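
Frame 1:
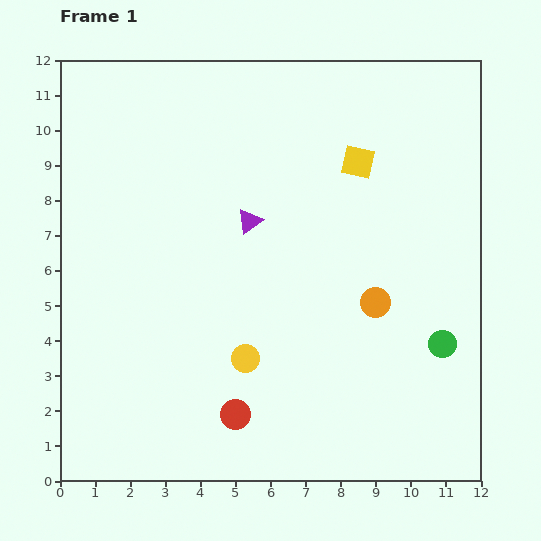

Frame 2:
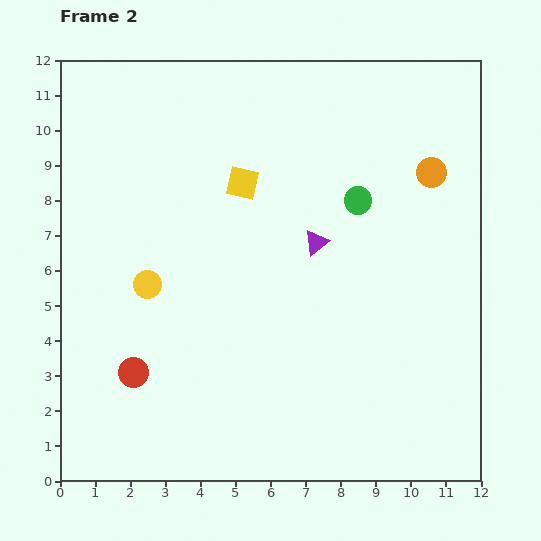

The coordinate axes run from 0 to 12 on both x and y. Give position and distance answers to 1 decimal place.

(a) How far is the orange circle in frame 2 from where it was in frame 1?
4.0

The orange circle moved from (9.0, 5.1) to (10.6, 8.8), a distance of √(1.6² + 3.7²) ≈ 4.0.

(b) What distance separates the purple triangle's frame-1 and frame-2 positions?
2.0

The purple triangle moved from (5.4, 7.4) to (7.3, 6.8), a distance of √(1.9² + 0.6²) ≈ 2.0.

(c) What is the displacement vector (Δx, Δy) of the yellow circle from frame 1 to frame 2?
(-2.8, 2.1)

The yellow circle was at (5.3, 3.5) in frame 1 and (2.5, 5.6) in frame 2.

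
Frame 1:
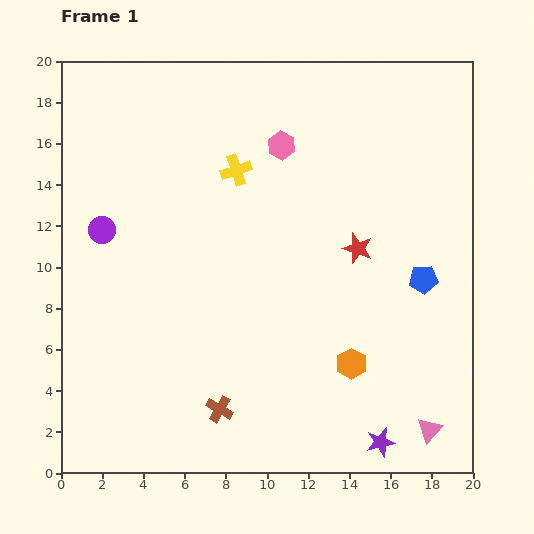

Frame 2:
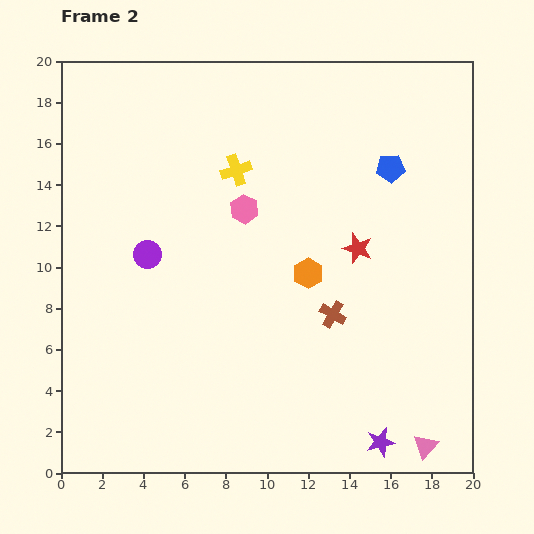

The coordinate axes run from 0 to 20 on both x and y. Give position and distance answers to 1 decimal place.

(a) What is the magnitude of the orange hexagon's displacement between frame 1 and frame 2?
4.9

The orange hexagon moved from (14.1, 5.3) to (12.0, 9.7), a distance of √(2.1² + 4.4²) ≈ 4.9.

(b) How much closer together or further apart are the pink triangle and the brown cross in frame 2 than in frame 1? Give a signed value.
-2.4

Distance in frame 1: 10.2. Distance in frame 2: 7.8.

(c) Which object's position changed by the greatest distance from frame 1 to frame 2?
the brown cross

(moved 7.2; next 5.6)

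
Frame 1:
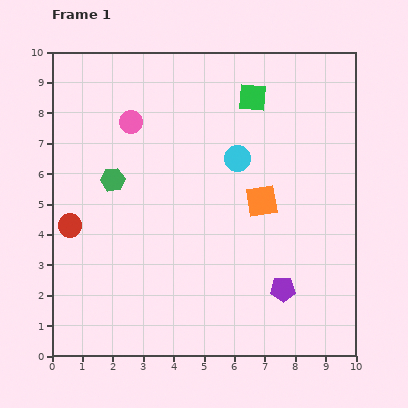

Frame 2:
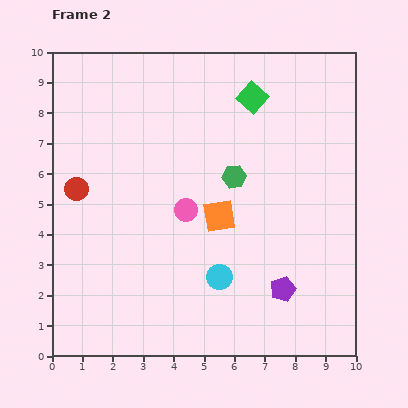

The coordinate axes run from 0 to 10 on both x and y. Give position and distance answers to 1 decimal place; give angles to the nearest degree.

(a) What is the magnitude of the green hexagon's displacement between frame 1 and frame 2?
4.0

The green hexagon moved from (2.0, 5.8) to (6.0, 5.9), a distance of √(4.0² + 0.1²) ≈ 4.0.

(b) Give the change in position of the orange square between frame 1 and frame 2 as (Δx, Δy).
(-1.4, -0.5)

The orange square was at (6.9, 5.1) in frame 1 and (5.5, 4.6) in frame 2.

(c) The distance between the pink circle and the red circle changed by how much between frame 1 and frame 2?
-0.2

Distance in frame 1: 3.9. Distance in frame 2: 3.7.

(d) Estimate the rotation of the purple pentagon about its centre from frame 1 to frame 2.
19° counter-clockwise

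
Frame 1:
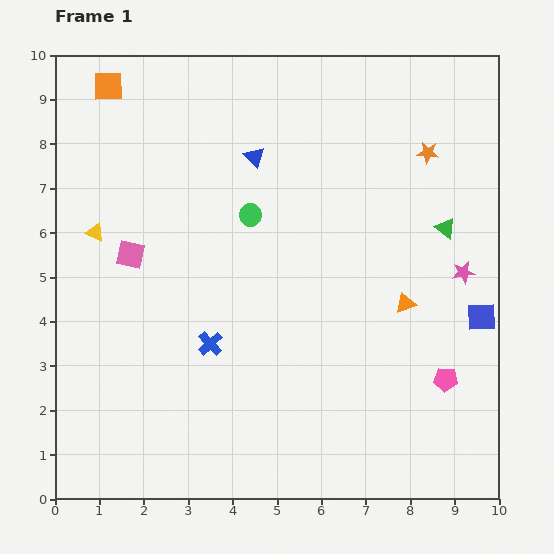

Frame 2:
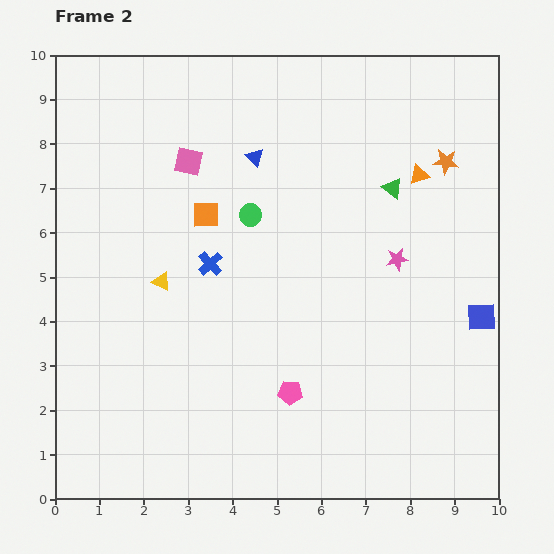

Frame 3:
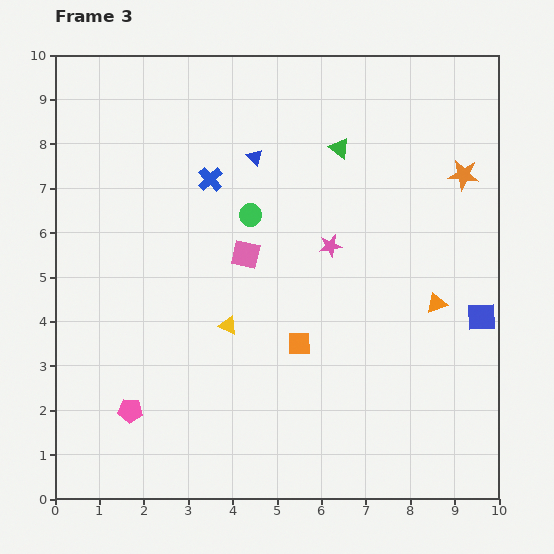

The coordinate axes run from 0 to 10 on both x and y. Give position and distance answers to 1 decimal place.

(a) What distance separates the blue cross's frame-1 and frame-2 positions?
1.8

The blue cross moved from (3.5, 3.5) to (3.5, 5.3), a distance of √(0.0² + 1.8²) ≈ 1.8.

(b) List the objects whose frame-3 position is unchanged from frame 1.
the blue triangle, the blue square, the green circle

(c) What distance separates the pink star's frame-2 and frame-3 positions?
1.5

The pink star moved from (7.7, 5.4) to (6.2, 5.7), a distance of √(1.5² + 0.3²) ≈ 1.5.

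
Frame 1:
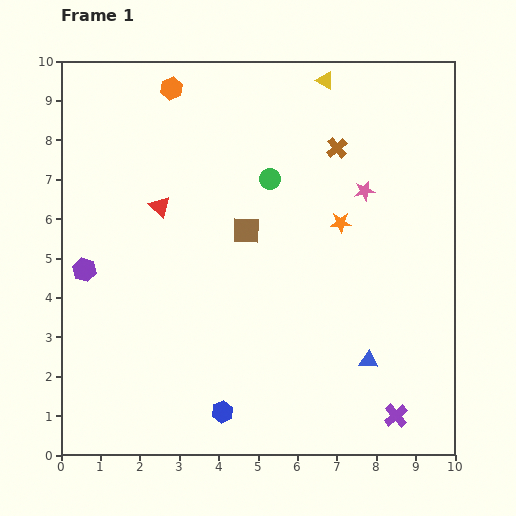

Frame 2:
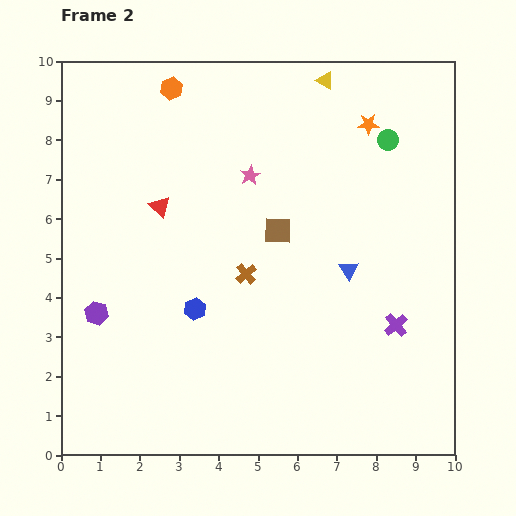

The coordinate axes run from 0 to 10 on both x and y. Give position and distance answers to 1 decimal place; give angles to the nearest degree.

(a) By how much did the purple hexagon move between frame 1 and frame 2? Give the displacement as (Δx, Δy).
(0.3, -1.1)

The purple hexagon was at (0.6, 4.7) in frame 1 and (0.9, 3.6) in frame 2.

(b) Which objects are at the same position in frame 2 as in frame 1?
the orange hexagon, the red triangle, the yellow triangle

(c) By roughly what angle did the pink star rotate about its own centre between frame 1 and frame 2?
17° counter-clockwise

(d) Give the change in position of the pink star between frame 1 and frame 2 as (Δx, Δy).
(-2.9, 0.4)

The pink star was at (7.7, 6.7) in frame 1 and (4.8, 7.1) in frame 2.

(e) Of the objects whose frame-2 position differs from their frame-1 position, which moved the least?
the brown square

(moved 0.8)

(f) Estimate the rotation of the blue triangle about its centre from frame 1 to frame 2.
53° clockwise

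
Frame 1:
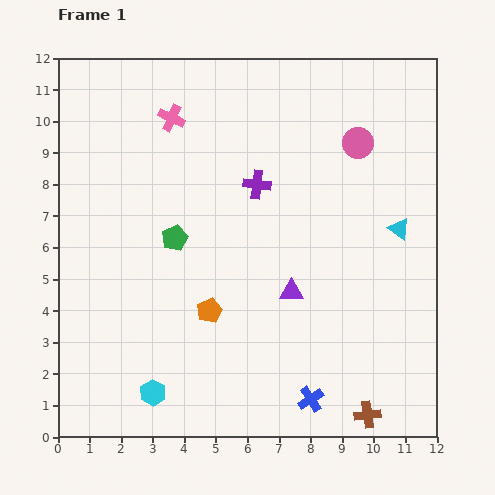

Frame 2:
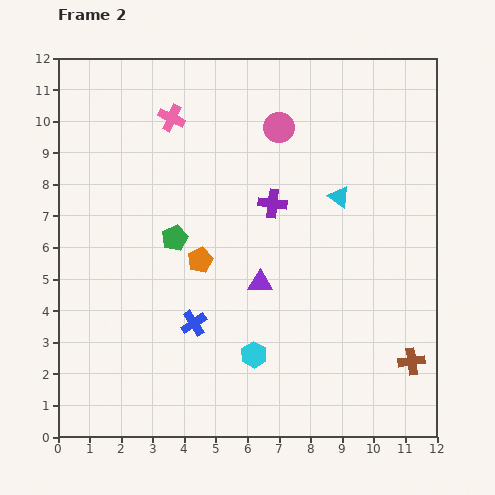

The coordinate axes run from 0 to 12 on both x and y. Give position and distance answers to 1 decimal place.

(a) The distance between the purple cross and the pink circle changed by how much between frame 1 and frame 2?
-1.1

Distance in frame 1: 3.5. Distance in frame 2: 2.4.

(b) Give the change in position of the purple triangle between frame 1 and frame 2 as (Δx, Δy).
(-1.0, 0.3)

The purple triangle was at (7.4, 4.6) in frame 1 and (6.4, 4.9) in frame 2.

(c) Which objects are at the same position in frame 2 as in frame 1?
the pink cross, the green pentagon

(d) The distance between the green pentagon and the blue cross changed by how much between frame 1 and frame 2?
-3.9

Distance in frame 1: 6.7. Distance in frame 2: 2.8.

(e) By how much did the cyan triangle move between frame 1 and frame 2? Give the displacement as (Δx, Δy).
(-1.9, 1.0)

The cyan triangle was at (10.8, 6.6) in frame 1 and (8.9, 7.6) in frame 2.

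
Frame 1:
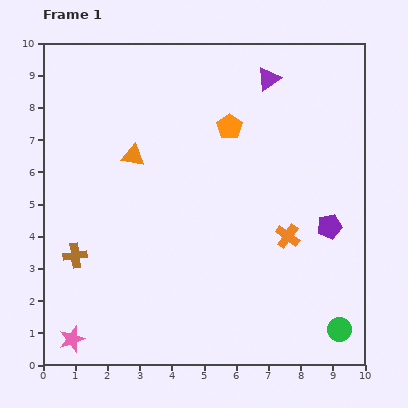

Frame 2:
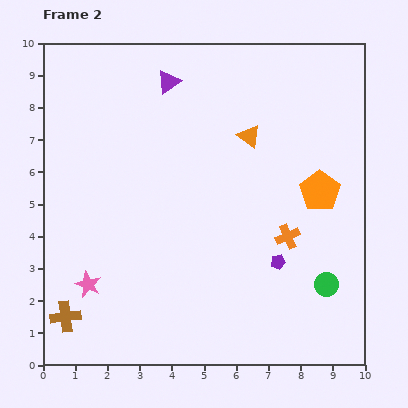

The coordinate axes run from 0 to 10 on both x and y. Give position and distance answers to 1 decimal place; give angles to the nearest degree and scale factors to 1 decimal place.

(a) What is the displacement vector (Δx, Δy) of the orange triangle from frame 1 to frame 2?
(3.6, 0.6)

The orange triangle was at (2.8, 6.5) in frame 1 and (6.4, 7.1) in frame 2.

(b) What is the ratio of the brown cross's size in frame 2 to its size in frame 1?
1.3×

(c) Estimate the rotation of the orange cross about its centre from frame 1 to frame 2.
32° clockwise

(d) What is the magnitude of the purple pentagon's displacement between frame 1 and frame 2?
1.9

The purple pentagon moved from (8.9, 4.3) to (7.3, 3.2), a distance of √(1.6² + 1.1²) ≈ 1.9.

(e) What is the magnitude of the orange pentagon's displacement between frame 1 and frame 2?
3.4

The orange pentagon moved from (5.8, 7.4) to (8.6, 5.4), a distance of √(2.8² + 2.0²) ≈ 3.4.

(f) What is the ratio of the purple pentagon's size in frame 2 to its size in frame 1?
0.6×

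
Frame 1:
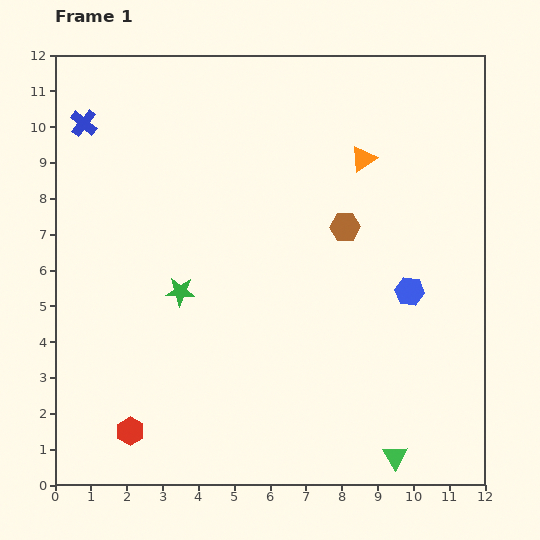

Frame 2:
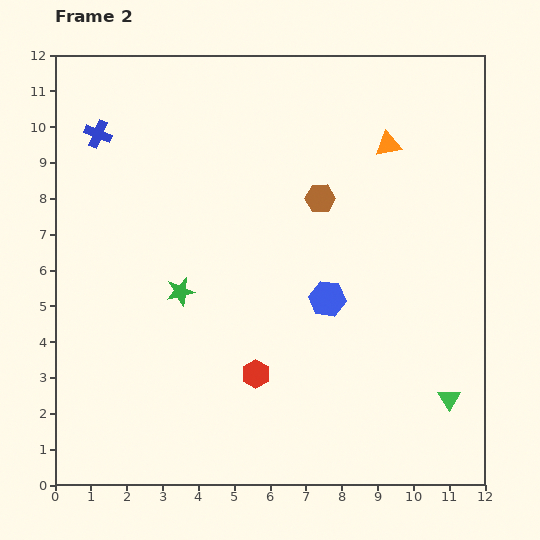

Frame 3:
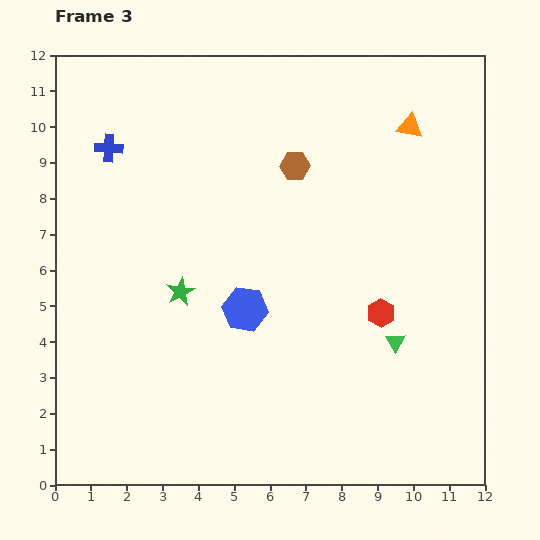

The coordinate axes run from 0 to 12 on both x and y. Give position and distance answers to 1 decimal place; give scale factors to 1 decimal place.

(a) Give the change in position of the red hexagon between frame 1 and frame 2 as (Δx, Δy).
(3.5, 1.6)

The red hexagon was at (2.1, 1.5) in frame 1 and (5.6, 3.1) in frame 2.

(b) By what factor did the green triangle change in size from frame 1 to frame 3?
0.8×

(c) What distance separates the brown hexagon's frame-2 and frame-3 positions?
1.1

The brown hexagon moved from (7.4, 8.0) to (6.7, 8.9), a distance of √(0.7² + 0.9²) ≈ 1.1.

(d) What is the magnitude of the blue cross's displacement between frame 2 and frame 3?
0.5

The blue cross moved from (1.2, 9.8) to (1.5, 9.4), a distance of √(0.3² + 0.4²) ≈ 0.5.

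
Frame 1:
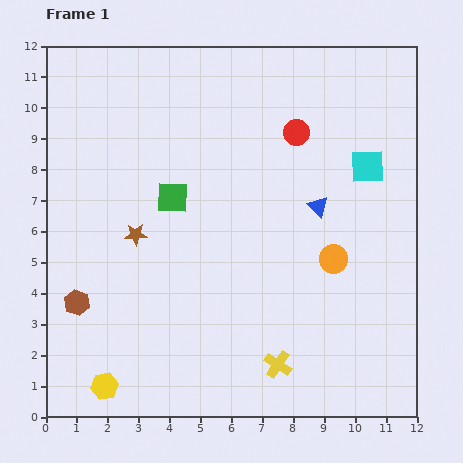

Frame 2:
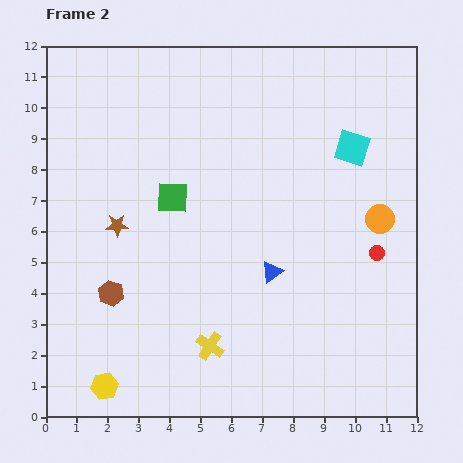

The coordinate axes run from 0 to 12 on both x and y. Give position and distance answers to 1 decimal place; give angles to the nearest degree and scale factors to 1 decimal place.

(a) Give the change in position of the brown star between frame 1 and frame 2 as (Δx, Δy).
(-0.6, 0.3)

The brown star was at (2.9, 5.9) in frame 1 and (2.3, 6.2) in frame 2.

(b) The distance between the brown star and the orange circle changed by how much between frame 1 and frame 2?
+2.1

Distance in frame 1: 6.4. Distance in frame 2: 8.5.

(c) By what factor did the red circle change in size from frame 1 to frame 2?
0.6×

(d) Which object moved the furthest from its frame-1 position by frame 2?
the red circle

(moved 4.7; next 2.6)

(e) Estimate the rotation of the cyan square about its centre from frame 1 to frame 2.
20° clockwise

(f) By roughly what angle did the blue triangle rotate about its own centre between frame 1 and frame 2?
39° clockwise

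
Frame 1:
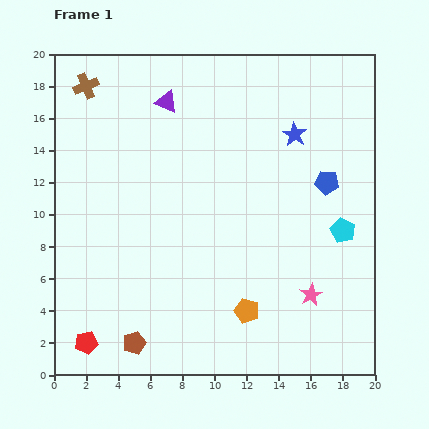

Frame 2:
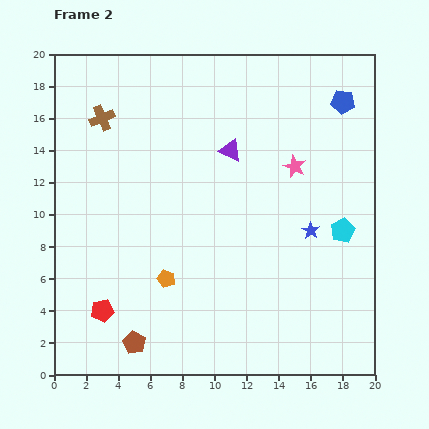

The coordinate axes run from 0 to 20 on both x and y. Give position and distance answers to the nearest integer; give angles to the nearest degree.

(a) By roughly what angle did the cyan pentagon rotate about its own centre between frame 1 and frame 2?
18° clockwise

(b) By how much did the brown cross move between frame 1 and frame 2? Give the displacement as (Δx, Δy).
(1, -2)

The brown cross was at (2, 18) in frame 1 and (3, 16) in frame 2.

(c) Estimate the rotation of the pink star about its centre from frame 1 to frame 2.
19° counter-clockwise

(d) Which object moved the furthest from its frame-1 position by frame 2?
the pink star

(moved 8; next 6)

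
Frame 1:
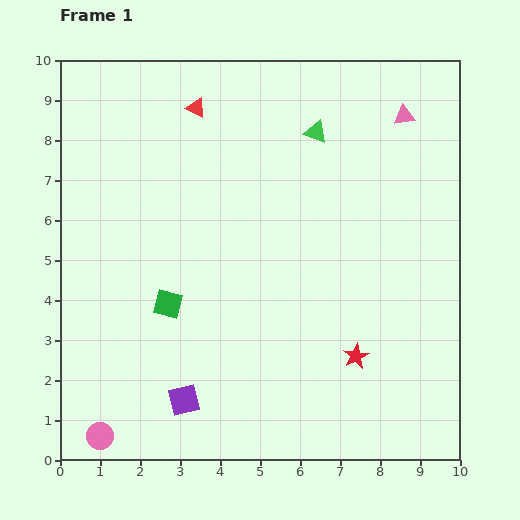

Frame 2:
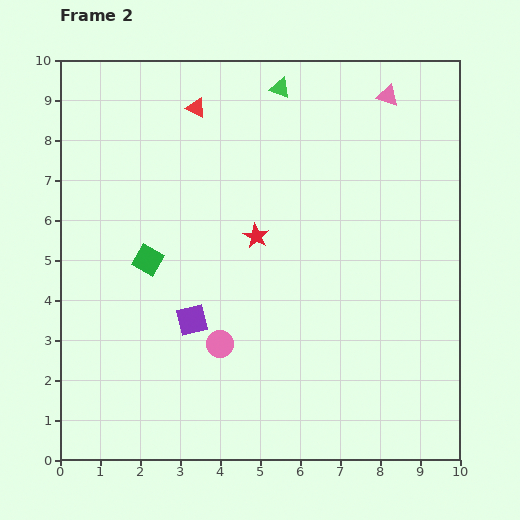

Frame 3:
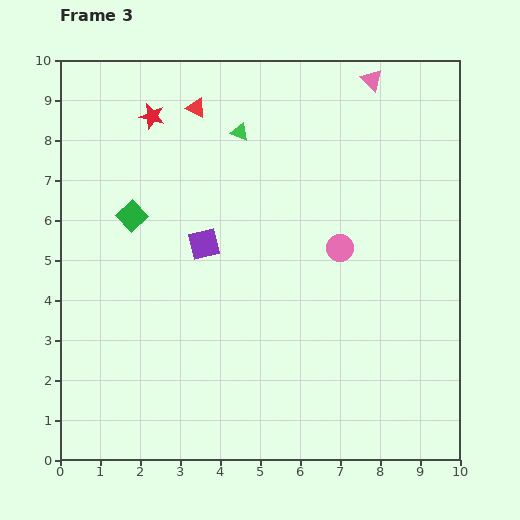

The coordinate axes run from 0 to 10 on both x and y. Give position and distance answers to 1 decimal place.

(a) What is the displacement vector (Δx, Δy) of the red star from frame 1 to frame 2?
(-2.5, 3.0)

The red star was at (7.4, 2.6) in frame 1 and (4.9, 5.6) in frame 2.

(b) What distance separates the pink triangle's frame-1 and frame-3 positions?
1.2

The pink triangle moved from (8.6, 8.6) to (7.8, 9.5), a distance of √(0.8² + 0.9²) ≈ 1.2.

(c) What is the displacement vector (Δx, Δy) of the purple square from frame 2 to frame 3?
(0.3, 1.9)

The purple square was at (3.3, 3.5) in frame 2 and (3.6, 5.4) in frame 3.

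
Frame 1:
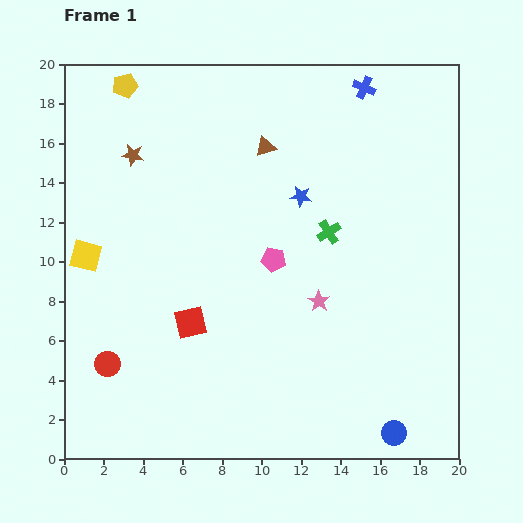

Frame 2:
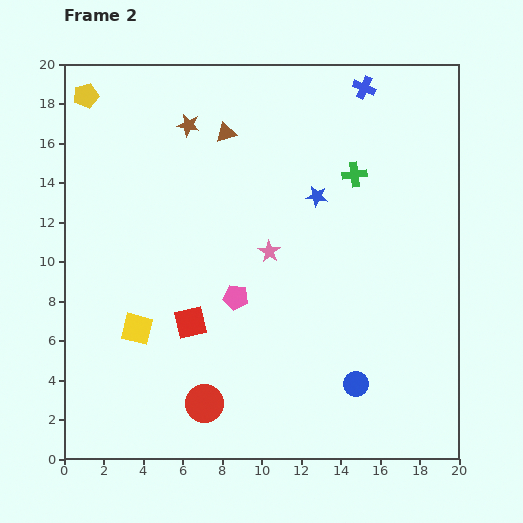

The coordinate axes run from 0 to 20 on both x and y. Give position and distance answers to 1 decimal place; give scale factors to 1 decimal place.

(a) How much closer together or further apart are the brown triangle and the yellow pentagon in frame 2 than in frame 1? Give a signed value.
-0.4

Distance in frame 1: 7.7. Distance in frame 2: 7.3.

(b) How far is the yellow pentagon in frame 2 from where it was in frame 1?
2.1

The yellow pentagon moved from (3.1, 18.9) to (1.1, 18.4), a distance of √(2.0² + 0.5²) ≈ 2.1.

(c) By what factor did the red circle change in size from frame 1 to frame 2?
1.5×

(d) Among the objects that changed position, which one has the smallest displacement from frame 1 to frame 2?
the blue star

(moved 0.8)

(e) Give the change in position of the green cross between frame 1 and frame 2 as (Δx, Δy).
(1.3, 2.9)

The green cross was at (13.4, 11.5) in frame 1 and (14.7, 14.4) in frame 2.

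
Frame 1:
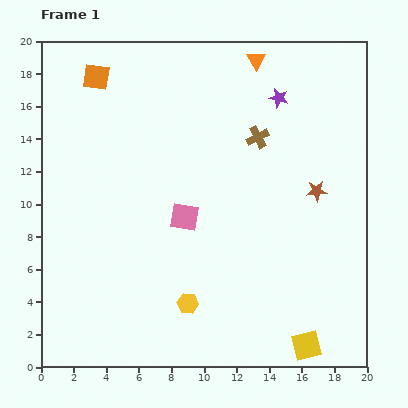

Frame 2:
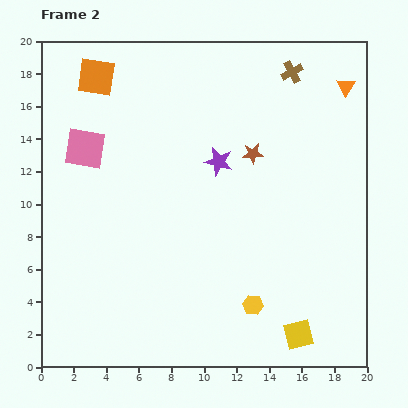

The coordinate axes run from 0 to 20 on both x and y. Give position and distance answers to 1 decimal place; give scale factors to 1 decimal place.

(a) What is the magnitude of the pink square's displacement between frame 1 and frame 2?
7.4

The pink square moved from (8.8, 9.2) to (2.7, 13.4), a distance of √(6.1² + 4.2²) ≈ 7.4.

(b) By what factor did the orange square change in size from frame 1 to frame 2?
1.4×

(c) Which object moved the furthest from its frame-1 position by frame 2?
the pink square

(moved 7.4; next 5.7)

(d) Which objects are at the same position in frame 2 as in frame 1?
the orange square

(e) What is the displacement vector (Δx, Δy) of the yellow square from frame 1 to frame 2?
(-0.5, 0.7)

The yellow square was at (16.3, 1.3) in frame 1 and (15.8, 2.0) in frame 2.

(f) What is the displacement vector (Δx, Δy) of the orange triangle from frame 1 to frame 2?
(5.5, -1.6)

The orange triangle was at (13.2, 18.8) in frame 1 and (18.7, 17.2) in frame 2.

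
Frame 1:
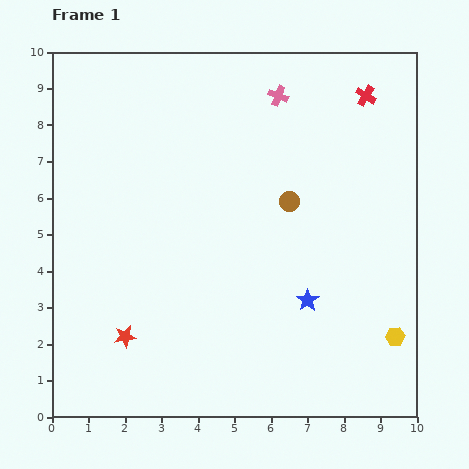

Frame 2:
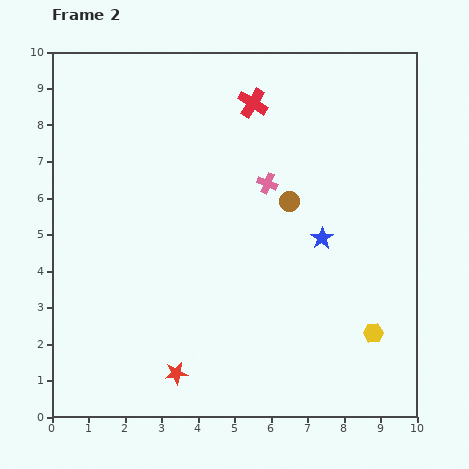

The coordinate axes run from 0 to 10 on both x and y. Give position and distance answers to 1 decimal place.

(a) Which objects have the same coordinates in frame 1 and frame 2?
the brown circle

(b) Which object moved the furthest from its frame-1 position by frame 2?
the red cross

(moved 3.1; next 2.4)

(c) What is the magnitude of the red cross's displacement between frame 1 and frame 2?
3.1

The red cross moved from (8.6, 8.8) to (5.5, 8.6), a distance of √(3.1² + 0.2²) ≈ 3.1.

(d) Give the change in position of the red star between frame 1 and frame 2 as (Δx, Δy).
(1.4, -1.0)

The red star was at (2.0, 2.2) in frame 1 and (3.4, 1.2) in frame 2.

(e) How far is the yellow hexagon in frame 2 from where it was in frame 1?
0.6

The yellow hexagon moved from (9.4, 2.2) to (8.8, 2.3), a distance of √(0.6² + 0.1²) ≈ 0.6.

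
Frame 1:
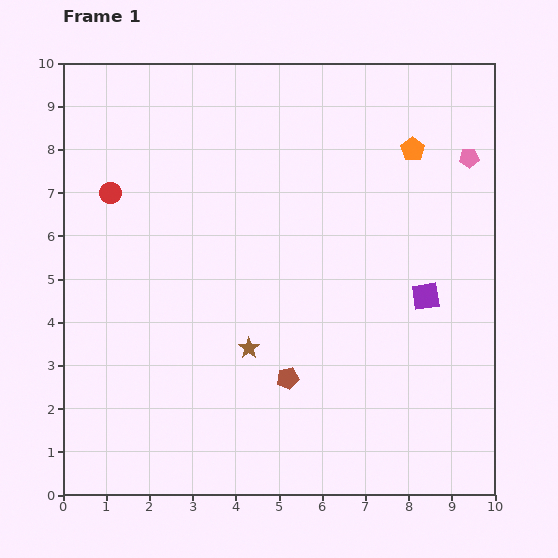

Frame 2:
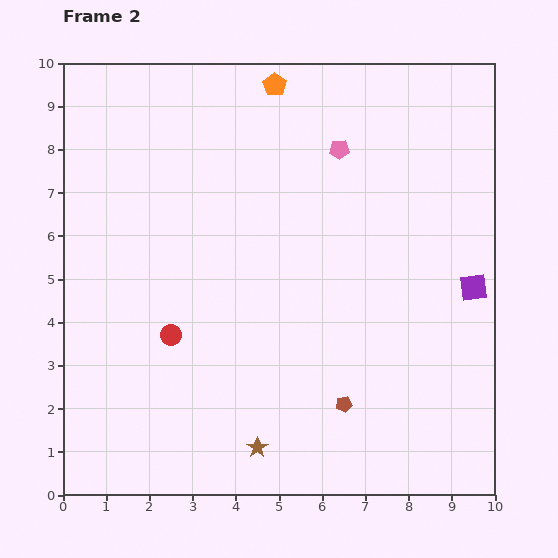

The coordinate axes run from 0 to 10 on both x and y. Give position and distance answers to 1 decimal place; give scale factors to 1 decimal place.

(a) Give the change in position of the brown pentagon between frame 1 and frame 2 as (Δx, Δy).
(1.3, -0.6)

The brown pentagon was at (5.2, 2.7) in frame 1 and (6.5, 2.1) in frame 2.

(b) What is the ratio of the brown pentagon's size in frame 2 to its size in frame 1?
0.8×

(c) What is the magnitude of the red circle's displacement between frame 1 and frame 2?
3.6

The red circle moved from (1.1, 7.0) to (2.5, 3.7), a distance of √(1.4² + 3.3²) ≈ 3.6.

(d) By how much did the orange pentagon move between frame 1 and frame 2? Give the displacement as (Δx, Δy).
(-3.2, 1.5)

The orange pentagon was at (8.1, 8.0) in frame 1 and (4.9, 9.5) in frame 2.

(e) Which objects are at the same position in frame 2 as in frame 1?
none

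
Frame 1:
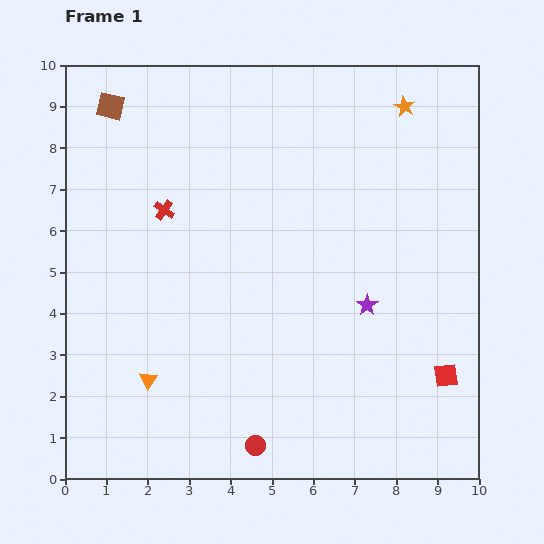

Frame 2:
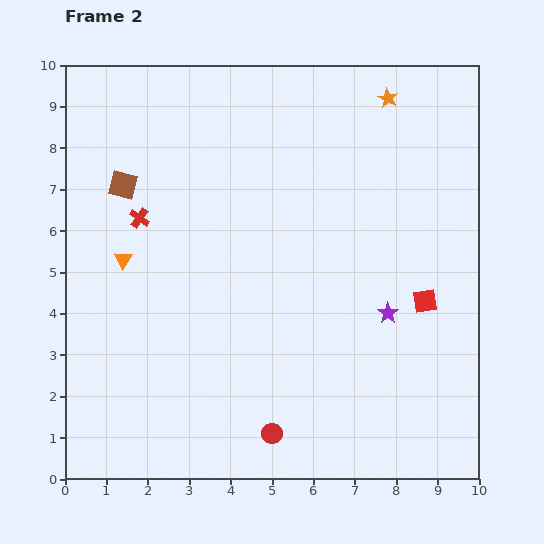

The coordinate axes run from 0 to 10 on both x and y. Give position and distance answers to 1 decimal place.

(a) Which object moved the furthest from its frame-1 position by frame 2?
the orange triangle

(moved 3.0; next 1.9)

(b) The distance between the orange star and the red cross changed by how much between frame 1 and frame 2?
+0.4

Distance in frame 1: 6.3. Distance in frame 2: 6.7.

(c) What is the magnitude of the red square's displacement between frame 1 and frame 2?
1.9

The red square moved from (9.2, 2.5) to (8.7, 4.3), a distance of √(0.5² + 1.8²) ≈ 1.9.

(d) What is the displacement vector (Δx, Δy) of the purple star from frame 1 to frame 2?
(0.5, -0.2)

The purple star was at (7.3, 4.2) in frame 1 and (7.8, 4.0) in frame 2.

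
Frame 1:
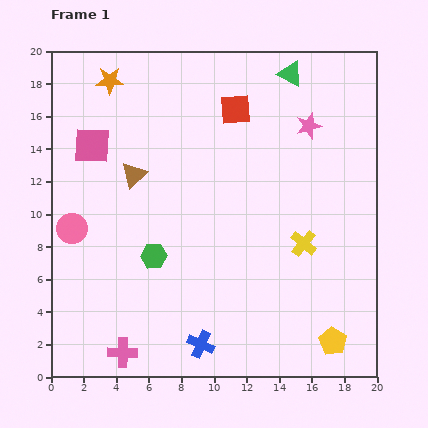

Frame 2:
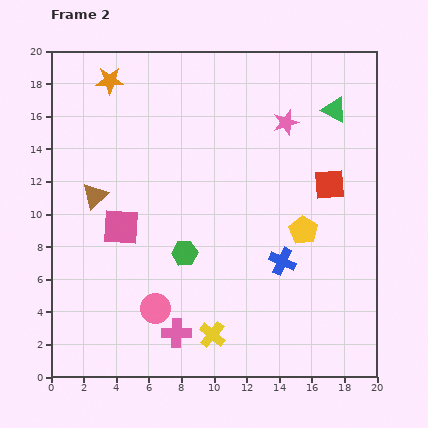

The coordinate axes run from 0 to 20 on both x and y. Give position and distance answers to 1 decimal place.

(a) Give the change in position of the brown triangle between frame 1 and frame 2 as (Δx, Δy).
(-2.4, -1.3)

The brown triangle was at (5.1, 12.4) in frame 1 and (2.7, 11.1) in frame 2.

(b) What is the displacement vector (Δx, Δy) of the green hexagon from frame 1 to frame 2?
(1.9, 0.2)

The green hexagon was at (6.3, 7.4) in frame 1 and (8.2, 7.6) in frame 2.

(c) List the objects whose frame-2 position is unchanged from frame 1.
the orange star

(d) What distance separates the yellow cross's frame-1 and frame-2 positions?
7.9

The yellow cross moved from (15.5, 8.2) to (9.9, 2.6), a distance of √(5.6² + 5.6²) ≈ 7.9.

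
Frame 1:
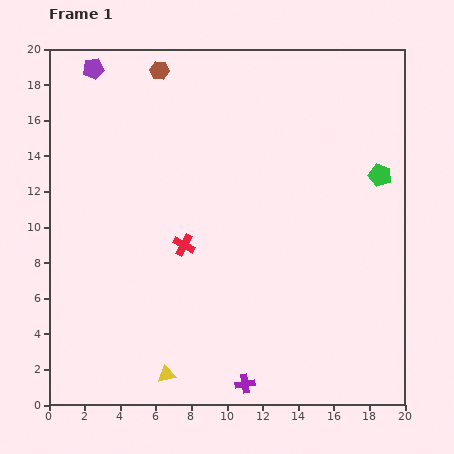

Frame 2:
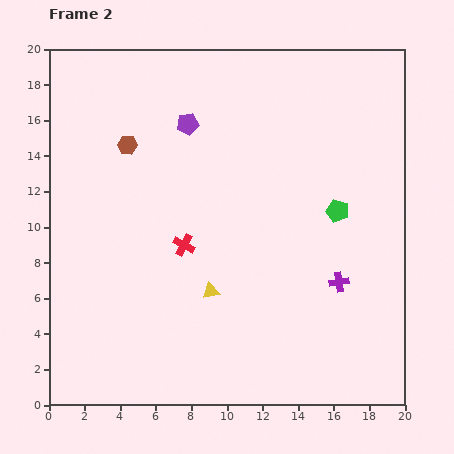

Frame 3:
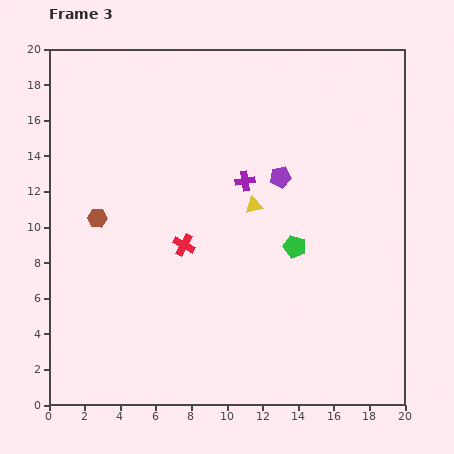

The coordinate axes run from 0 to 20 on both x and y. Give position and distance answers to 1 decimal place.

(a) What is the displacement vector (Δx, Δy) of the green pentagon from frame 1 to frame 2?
(-2.4, -2.0)

The green pentagon was at (18.6, 12.9) in frame 1 and (16.2, 10.9) in frame 2.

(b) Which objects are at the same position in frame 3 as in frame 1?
the red cross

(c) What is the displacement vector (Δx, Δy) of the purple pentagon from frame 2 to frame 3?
(5.2, -3.0)

The purple pentagon was at (7.8, 15.8) in frame 2 and (13.0, 12.8) in frame 3.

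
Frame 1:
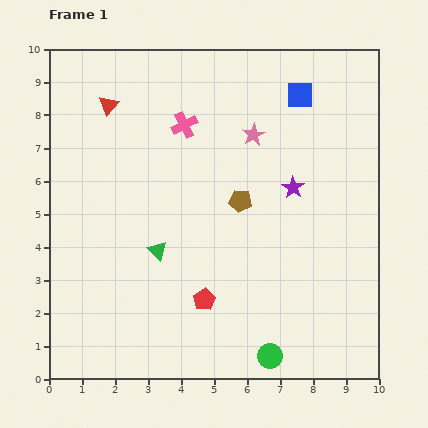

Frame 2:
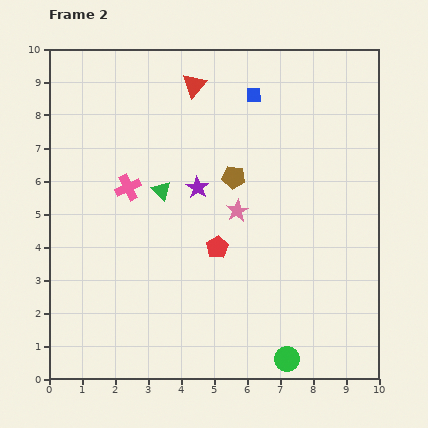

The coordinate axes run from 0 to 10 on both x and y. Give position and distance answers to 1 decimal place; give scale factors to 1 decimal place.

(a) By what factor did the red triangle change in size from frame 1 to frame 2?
1.3×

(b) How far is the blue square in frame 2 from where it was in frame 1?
1.4

The blue square moved from (7.6, 8.6) to (6.2, 8.6), a distance of √(1.4² + 0.0²) ≈ 1.4.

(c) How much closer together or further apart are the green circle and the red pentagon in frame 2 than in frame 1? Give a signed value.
+1.4

Distance in frame 1: 2.6. Distance in frame 2: 4.0.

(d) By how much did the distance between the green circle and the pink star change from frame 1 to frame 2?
-2.0

Distance in frame 1: 6.7. Distance in frame 2: 4.7.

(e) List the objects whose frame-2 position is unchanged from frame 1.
none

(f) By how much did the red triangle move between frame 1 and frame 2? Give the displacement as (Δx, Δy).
(2.6, 0.6)

The red triangle was at (1.8, 8.3) in frame 1 and (4.4, 8.9) in frame 2.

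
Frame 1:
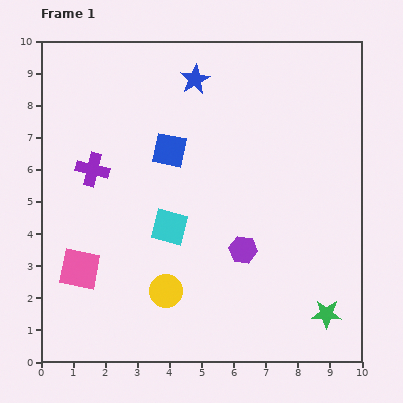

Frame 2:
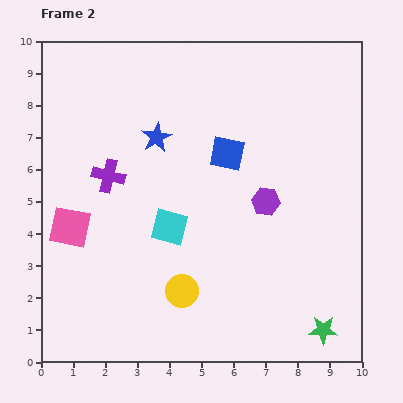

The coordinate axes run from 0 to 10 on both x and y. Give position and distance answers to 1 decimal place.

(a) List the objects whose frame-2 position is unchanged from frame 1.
the cyan square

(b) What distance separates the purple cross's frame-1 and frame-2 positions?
0.5

The purple cross moved from (1.6, 6.0) to (2.1, 5.8), a distance of √(0.5² + 0.2²) ≈ 0.5.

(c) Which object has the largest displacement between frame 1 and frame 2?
the blue star

(moved 2.2; next 1.8)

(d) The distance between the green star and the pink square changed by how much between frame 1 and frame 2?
+0.7

Distance in frame 1: 7.8. Distance in frame 2: 8.5.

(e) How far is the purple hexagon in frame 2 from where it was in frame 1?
1.7

The purple hexagon moved from (6.3, 3.5) to (7.0, 5.0), a distance of √(0.7² + 1.5²) ≈ 1.7.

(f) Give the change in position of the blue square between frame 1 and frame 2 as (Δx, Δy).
(1.8, -0.1)

The blue square was at (4.0, 6.6) in frame 1 and (5.8, 6.5) in frame 2.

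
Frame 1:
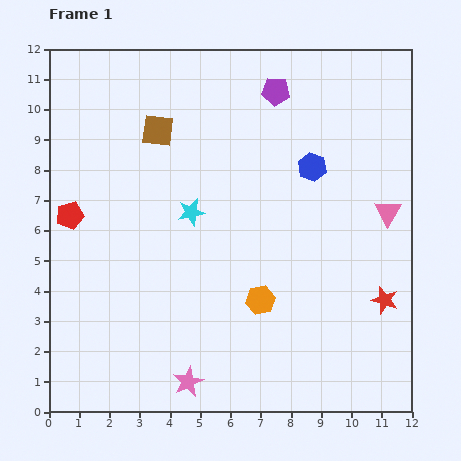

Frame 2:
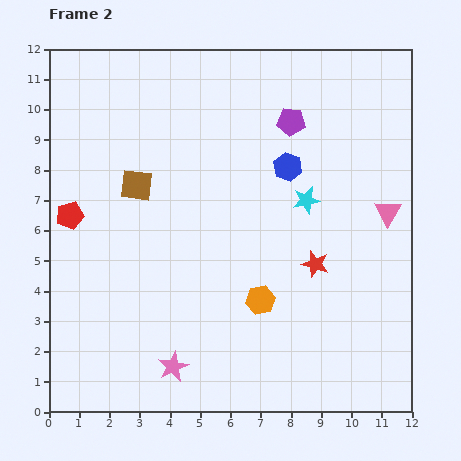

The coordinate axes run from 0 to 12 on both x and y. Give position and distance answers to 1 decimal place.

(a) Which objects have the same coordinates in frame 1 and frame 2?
the orange hexagon, the red pentagon, the pink triangle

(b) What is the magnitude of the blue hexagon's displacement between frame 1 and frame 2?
0.8

The blue hexagon moved from (8.7, 8.1) to (7.9, 8.1), a distance of √(0.8² + 0.0²) ≈ 0.8.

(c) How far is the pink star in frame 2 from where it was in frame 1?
0.7

The pink star moved from (4.6, 1.0) to (4.1, 1.5), a distance of √(0.5² + 0.5²) ≈ 0.7.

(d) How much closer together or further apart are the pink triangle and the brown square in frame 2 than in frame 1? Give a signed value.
+0.2

Distance in frame 1: 8.1. Distance in frame 2: 8.3.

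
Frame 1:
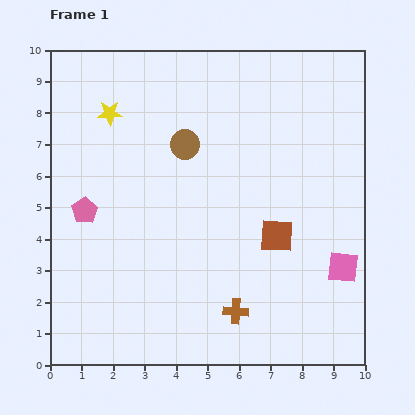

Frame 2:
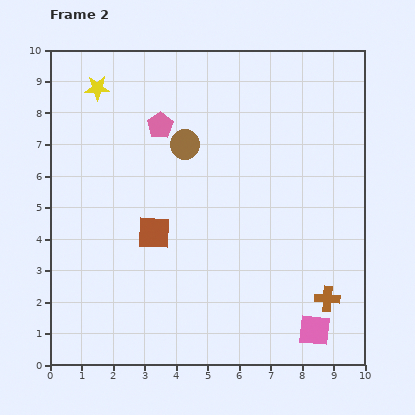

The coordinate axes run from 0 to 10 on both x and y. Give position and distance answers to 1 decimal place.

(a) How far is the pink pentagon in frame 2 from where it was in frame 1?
3.6

The pink pentagon moved from (1.1, 4.9) to (3.5, 7.6), a distance of √(2.4² + 2.7²) ≈ 3.6.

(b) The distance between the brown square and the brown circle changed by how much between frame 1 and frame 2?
-1.1

Distance in frame 1: 4.1. Distance in frame 2: 3.0.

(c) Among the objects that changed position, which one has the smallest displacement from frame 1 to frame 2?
the yellow star

(moved 0.9)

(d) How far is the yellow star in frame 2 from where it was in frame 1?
0.9

The yellow star moved from (1.9, 8.0) to (1.5, 8.8), a distance of √(0.4² + 0.8²) ≈ 0.9.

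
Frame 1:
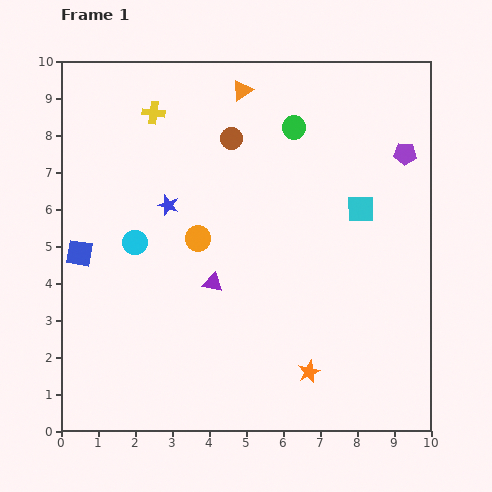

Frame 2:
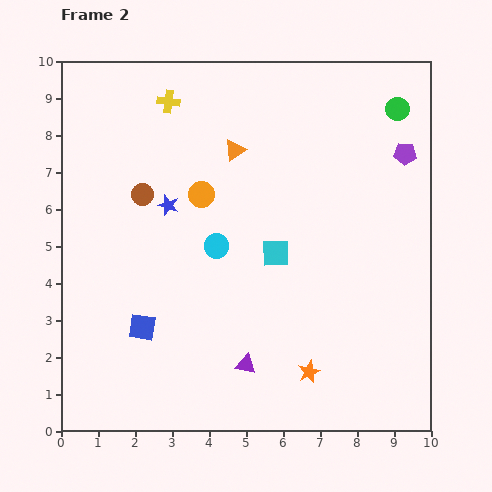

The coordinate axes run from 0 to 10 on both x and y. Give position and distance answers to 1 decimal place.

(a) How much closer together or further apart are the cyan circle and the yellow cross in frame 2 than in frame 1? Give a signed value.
+0.6

Distance in frame 1: 3.5. Distance in frame 2: 4.1.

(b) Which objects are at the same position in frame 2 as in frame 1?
the orange star, the blue star, the purple pentagon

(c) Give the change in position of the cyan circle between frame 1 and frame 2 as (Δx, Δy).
(2.2, -0.1)

The cyan circle was at (2.0, 5.1) in frame 1 and (4.2, 5.0) in frame 2.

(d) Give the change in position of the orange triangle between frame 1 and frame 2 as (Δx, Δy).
(-0.2, -1.6)

The orange triangle was at (4.9, 9.2) in frame 1 and (4.7, 7.6) in frame 2.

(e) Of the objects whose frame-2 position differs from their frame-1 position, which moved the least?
the yellow cross

(moved 0.5)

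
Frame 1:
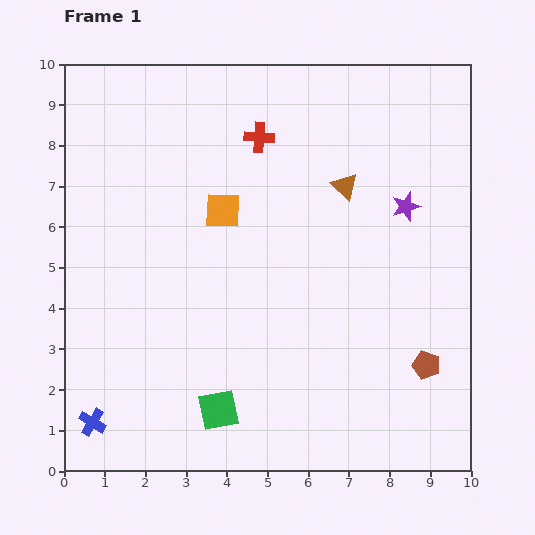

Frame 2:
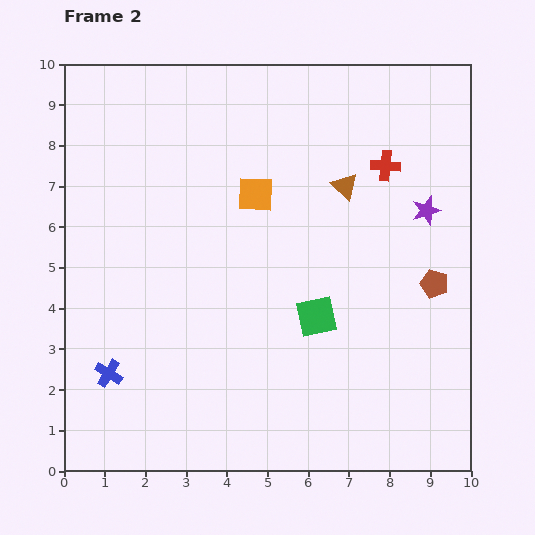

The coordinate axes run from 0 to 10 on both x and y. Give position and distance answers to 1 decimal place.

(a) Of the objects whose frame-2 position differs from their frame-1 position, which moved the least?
the purple star

(moved 0.5)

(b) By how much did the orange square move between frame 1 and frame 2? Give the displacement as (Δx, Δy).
(0.8, 0.4)

The orange square was at (3.9, 6.4) in frame 1 and (4.7, 6.8) in frame 2.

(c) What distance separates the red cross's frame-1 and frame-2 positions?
3.2

The red cross moved from (4.8, 8.2) to (7.9, 7.5), a distance of √(3.1² + 0.7²) ≈ 3.2.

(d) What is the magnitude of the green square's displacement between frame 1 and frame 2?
3.3

The green square moved from (3.8, 1.5) to (6.2, 3.8), a distance of √(2.4² + 2.3²) ≈ 3.3.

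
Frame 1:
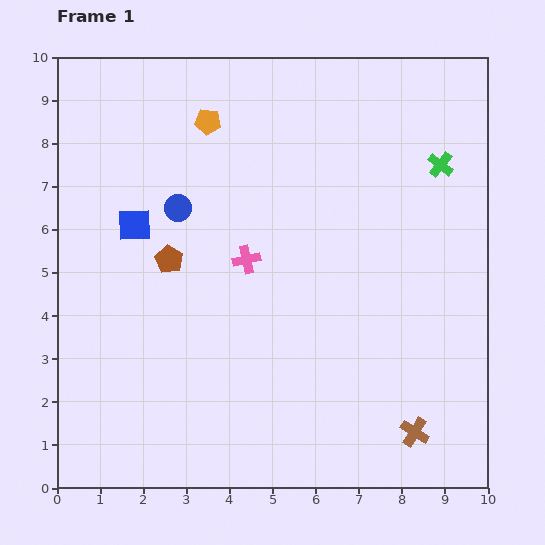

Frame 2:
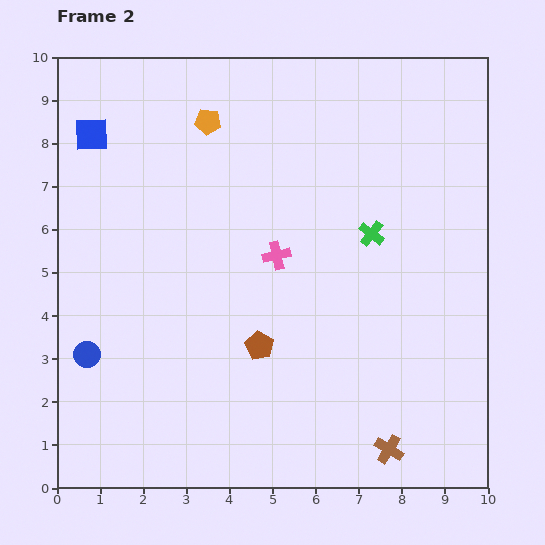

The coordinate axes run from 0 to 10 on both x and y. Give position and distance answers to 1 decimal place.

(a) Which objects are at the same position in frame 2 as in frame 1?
the orange pentagon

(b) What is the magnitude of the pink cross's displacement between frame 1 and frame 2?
0.7

The pink cross moved from (4.4, 5.3) to (5.1, 5.4), a distance of √(0.7² + 0.1²) ≈ 0.7.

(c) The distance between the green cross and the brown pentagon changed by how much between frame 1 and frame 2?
-3.0

Distance in frame 1: 6.7. Distance in frame 2: 3.7.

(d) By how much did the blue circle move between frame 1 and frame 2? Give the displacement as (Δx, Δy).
(-2.1, -3.4)

The blue circle was at (2.8, 6.5) in frame 1 and (0.7, 3.1) in frame 2.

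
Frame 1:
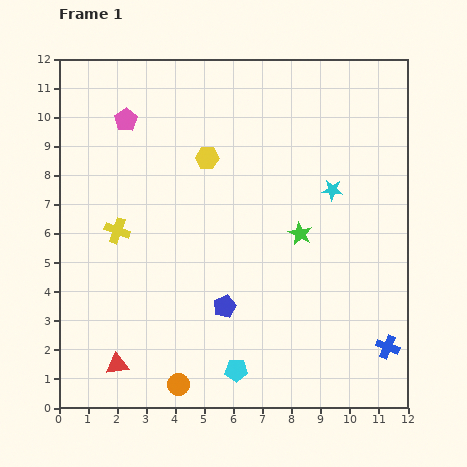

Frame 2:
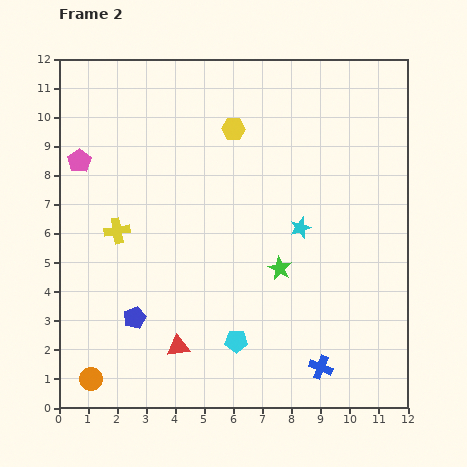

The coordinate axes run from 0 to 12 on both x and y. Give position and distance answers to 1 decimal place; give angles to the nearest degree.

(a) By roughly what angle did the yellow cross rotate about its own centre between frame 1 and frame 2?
29° counter-clockwise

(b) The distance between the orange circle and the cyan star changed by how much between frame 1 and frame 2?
+0.4

Distance in frame 1: 8.5. Distance in frame 2: 8.9.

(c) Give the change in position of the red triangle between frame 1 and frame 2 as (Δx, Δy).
(2.1, 0.6)

The red triangle was at (2.0, 1.5) in frame 1 and (4.1, 2.1) in frame 2.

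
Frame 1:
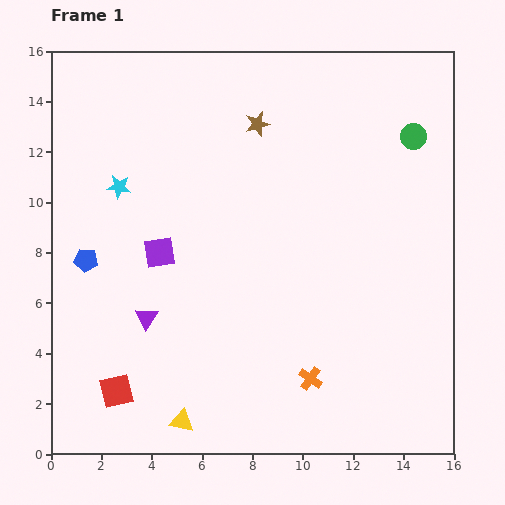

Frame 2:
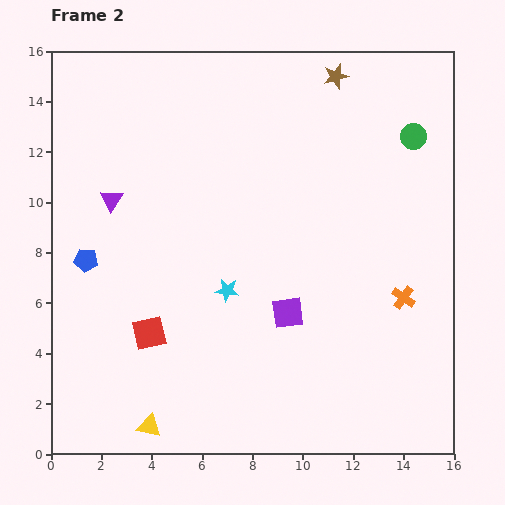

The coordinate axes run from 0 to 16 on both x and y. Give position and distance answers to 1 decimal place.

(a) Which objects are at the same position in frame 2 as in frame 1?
the green circle, the blue pentagon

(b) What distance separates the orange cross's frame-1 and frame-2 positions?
4.9

The orange cross moved from (10.3, 3.0) to (14.0, 6.2), a distance of √(3.7² + 3.2²) ≈ 4.9.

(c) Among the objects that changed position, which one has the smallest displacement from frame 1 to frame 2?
the yellow triangle

(moved 1.3)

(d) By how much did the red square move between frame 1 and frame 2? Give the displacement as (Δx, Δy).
(1.3, 2.3)

The red square was at (2.6, 2.5) in frame 1 and (3.9, 4.8) in frame 2.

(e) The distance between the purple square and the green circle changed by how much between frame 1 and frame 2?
-2.5

Distance in frame 1: 11.1. Distance in frame 2: 8.6.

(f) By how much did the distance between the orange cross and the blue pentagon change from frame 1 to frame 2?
+2.6

Distance in frame 1: 10.1. Distance in frame 2: 12.7.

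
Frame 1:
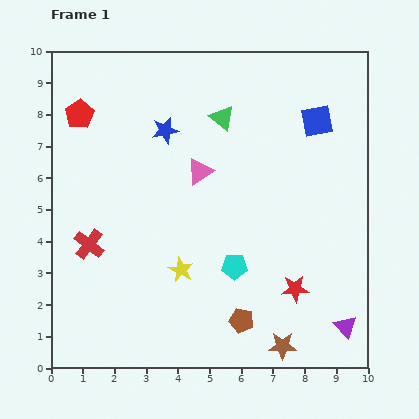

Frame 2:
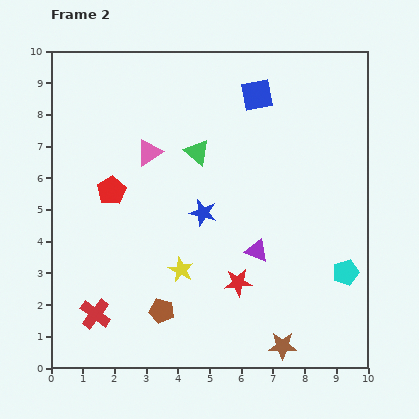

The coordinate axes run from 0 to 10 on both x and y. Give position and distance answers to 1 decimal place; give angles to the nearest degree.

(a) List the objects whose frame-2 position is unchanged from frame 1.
the brown star, the yellow star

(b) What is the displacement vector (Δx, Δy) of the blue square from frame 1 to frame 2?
(-1.9, 0.8)

The blue square was at (8.4, 7.8) in frame 1 and (6.5, 8.6) in frame 2.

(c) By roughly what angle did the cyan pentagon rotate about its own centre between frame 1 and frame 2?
17° counter-clockwise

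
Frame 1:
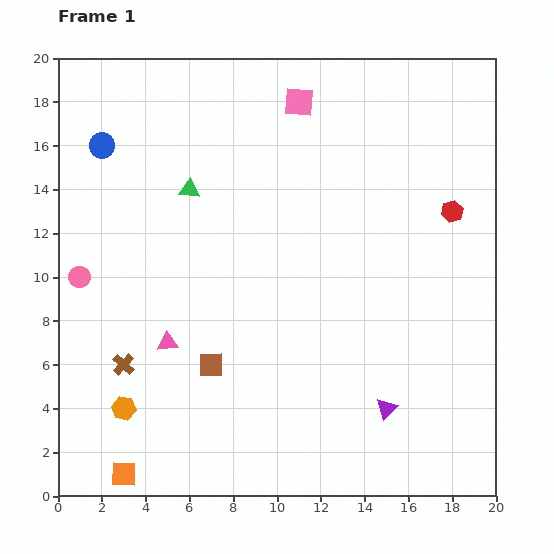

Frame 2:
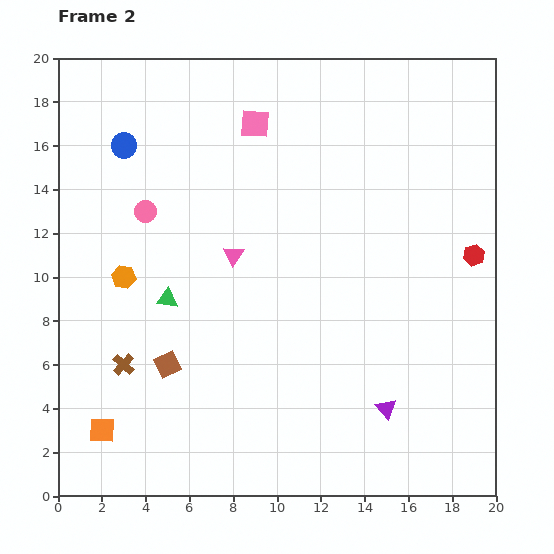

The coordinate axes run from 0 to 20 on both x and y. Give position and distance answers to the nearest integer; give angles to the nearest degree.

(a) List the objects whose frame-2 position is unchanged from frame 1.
the purple triangle, the brown cross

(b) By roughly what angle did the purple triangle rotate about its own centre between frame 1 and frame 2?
27° counter-clockwise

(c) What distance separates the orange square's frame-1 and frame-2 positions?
2

The orange square moved from (3, 1) to (2, 3), a distance of √(1² + 2²) ≈ 2.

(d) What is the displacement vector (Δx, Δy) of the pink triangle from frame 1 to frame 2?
(3, 4)

The pink triangle was at (5, 7) in frame 1 and (8, 11) in frame 2.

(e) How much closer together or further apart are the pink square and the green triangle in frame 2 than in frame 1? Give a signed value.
+3

Distance in frame 1: 6. Distance in frame 2: 9.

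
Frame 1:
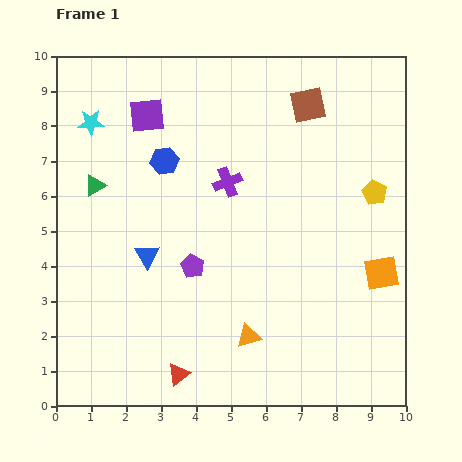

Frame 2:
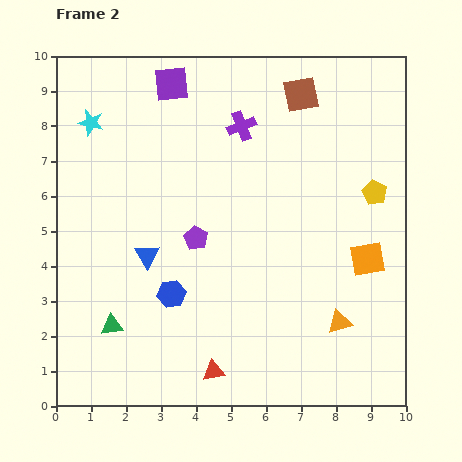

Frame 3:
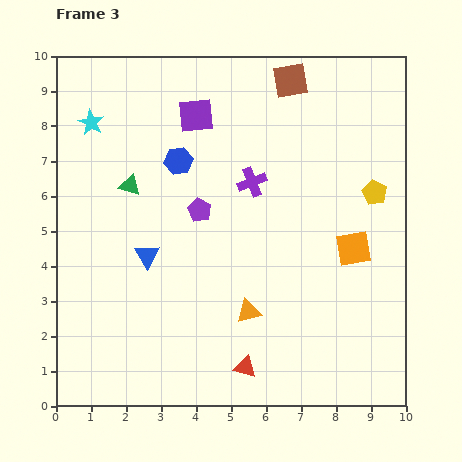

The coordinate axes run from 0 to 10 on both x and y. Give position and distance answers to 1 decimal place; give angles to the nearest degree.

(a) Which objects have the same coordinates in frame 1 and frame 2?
the yellow pentagon, the blue triangle, the cyan star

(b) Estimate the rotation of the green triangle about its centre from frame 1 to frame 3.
46° clockwise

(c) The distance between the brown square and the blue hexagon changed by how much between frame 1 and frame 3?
-0.5

Distance in frame 1: 4.4. Distance in frame 3: 3.9.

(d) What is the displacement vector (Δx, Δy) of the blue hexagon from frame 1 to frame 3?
(0.4, 0.0)

The blue hexagon was at (3.1, 7.0) in frame 1 and (3.5, 7.0) in frame 3.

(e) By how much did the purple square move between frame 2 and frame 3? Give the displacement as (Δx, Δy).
(0.7, -0.9)

The purple square was at (3.3, 9.2) in frame 2 and (4.0, 8.3) in frame 3.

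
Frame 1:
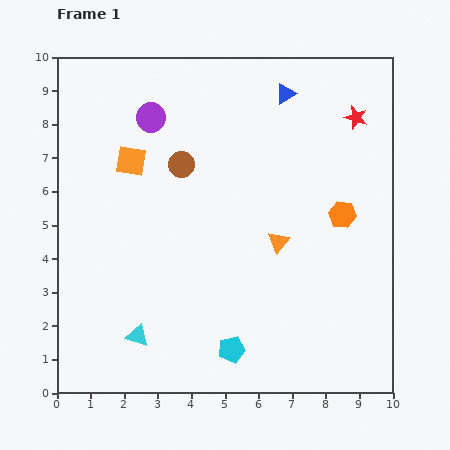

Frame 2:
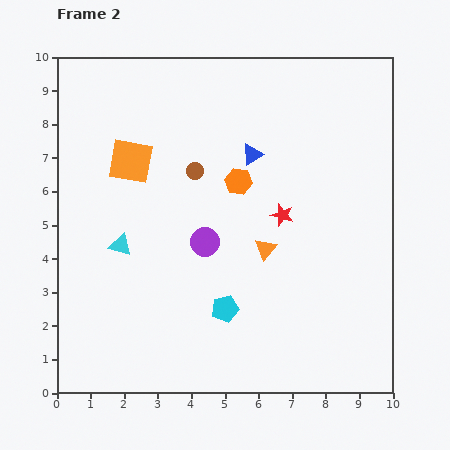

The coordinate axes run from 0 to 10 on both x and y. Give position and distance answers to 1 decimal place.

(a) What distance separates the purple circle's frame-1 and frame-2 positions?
4.0

The purple circle moved from (2.8, 8.2) to (4.4, 4.5), a distance of √(1.6² + 3.7²) ≈ 4.0.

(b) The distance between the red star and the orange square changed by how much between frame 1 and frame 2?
-2.0

Distance in frame 1: 6.8. Distance in frame 2: 4.8.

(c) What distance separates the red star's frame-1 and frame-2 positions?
3.6

The red star moved from (8.9, 8.2) to (6.7, 5.3), a distance of √(2.2² + 2.9²) ≈ 3.6.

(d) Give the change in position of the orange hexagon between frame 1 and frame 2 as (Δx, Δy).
(-3.1, 1.0)

The orange hexagon was at (8.5, 5.3) in frame 1 and (5.4, 6.3) in frame 2.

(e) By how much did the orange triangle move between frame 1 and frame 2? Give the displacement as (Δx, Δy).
(-0.4, -0.2)

The orange triangle was at (6.6, 4.5) in frame 1 and (6.2, 4.3) in frame 2.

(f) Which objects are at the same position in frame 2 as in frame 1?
the orange square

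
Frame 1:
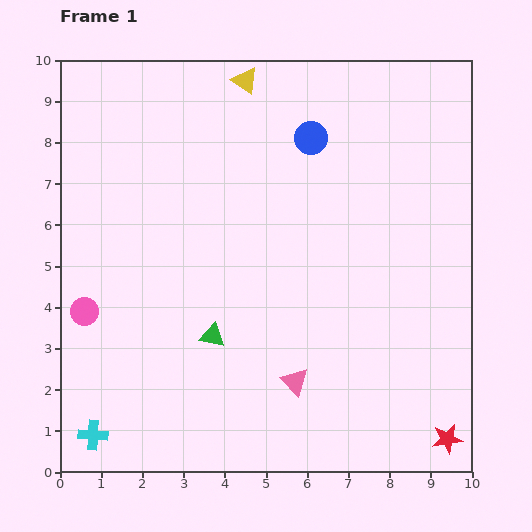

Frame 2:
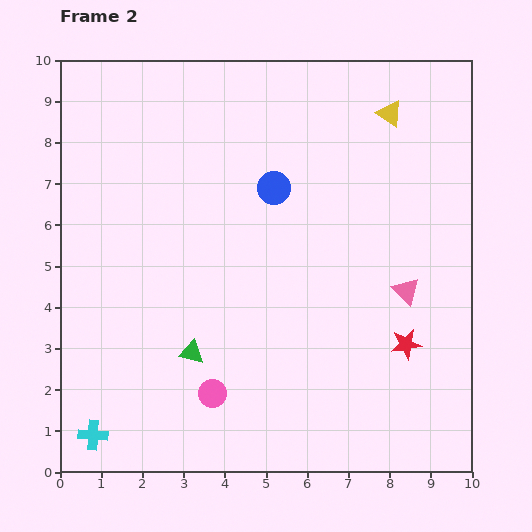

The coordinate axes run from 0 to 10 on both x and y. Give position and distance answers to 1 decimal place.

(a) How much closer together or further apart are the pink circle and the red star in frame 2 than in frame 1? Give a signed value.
-4.4

Distance in frame 1: 9.3. Distance in frame 2: 4.9.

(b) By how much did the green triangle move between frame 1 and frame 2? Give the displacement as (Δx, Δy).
(-0.5, -0.4)

The green triangle was at (3.7, 3.3) in frame 1 and (3.2, 2.9) in frame 2.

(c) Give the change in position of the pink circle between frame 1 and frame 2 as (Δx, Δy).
(3.1, -2.0)

The pink circle was at (0.6, 3.9) in frame 1 and (3.7, 1.9) in frame 2.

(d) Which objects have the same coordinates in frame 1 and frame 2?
the cyan cross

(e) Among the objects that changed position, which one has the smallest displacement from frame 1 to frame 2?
the green triangle

(moved 0.6)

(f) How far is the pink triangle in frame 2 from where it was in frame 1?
3.5

The pink triangle moved from (5.7, 2.2) to (8.4, 4.4), a distance of √(2.7² + 2.2²) ≈ 3.5.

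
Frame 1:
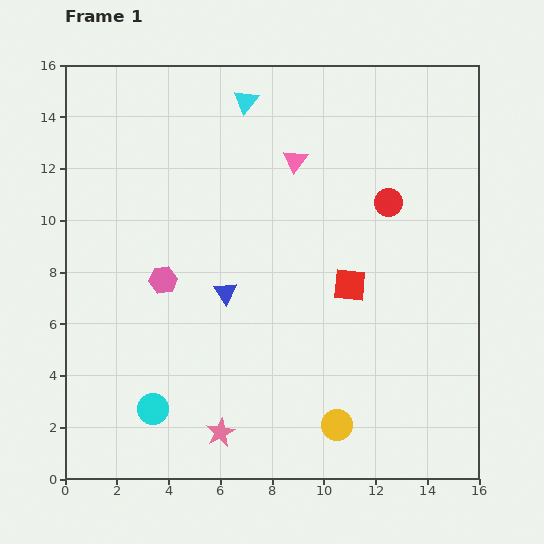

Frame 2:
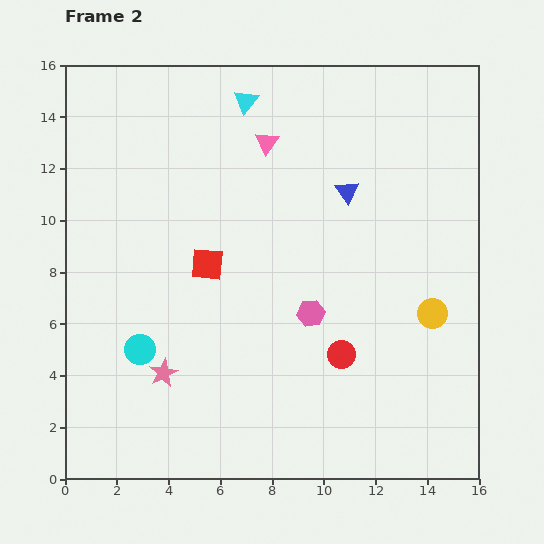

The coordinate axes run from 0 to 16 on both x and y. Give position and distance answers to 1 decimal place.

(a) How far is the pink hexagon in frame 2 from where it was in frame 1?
5.8

The pink hexagon moved from (3.8, 7.7) to (9.5, 6.4), a distance of √(5.7² + 1.3²) ≈ 5.8.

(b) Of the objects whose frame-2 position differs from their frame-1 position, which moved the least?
the pink triangle

(moved 1.3)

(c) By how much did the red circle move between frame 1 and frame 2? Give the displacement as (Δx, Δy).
(-1.8, -5.9)

The red circle was at (12.5, 10.7) in frame 1 and (10.7, 4.8) in frame 2.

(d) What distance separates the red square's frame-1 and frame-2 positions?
5.6

The red square moved from (11.0, 7.5) to (5.5, 8.3), a distance of √(5.5² + 0.8²) ≈ 5.6.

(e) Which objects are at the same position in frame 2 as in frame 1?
the cyan triangle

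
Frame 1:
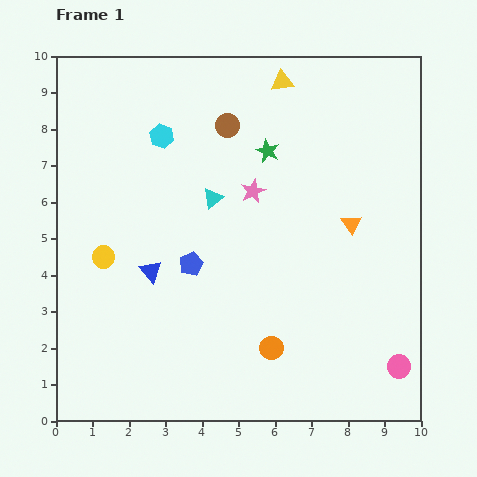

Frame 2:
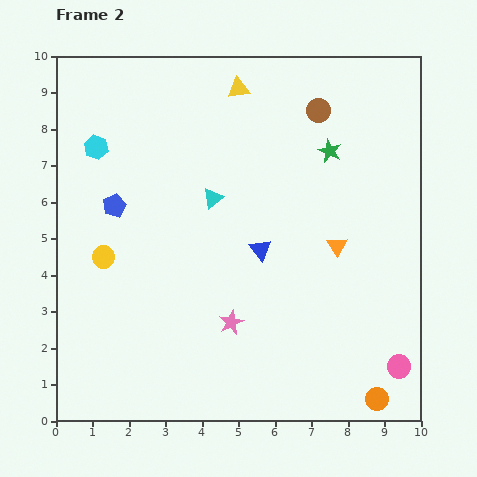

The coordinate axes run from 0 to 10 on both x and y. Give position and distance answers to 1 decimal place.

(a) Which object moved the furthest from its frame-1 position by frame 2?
the pink star

(moved 3.6; next 3.2)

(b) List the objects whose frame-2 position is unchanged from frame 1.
the cyan triangle, the yellow circle, the pink circle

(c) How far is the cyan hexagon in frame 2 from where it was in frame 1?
1.8

The cyan hexagon moved from (2.9, 7.8) to (1.1, 7.5), a distance of √(1.8² + 0.3²) ≈ 1.8.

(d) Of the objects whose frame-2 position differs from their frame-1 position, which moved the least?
the orange triangle

(moved 0.7)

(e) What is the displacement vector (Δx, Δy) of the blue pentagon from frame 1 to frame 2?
(-2.1, 1.6)

The blue pentagon was at (3.7, 4.3) in frame 1 and (1.6, 5.9) in frame 2.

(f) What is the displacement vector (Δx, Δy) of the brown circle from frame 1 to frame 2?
(2.5, 0.4)

The brown circle was at (4.7, 8.1) in frame 1 and (7.2, 8.5) in frame 2.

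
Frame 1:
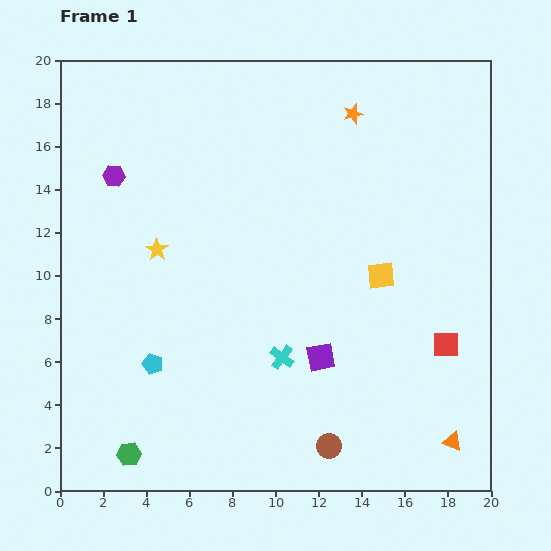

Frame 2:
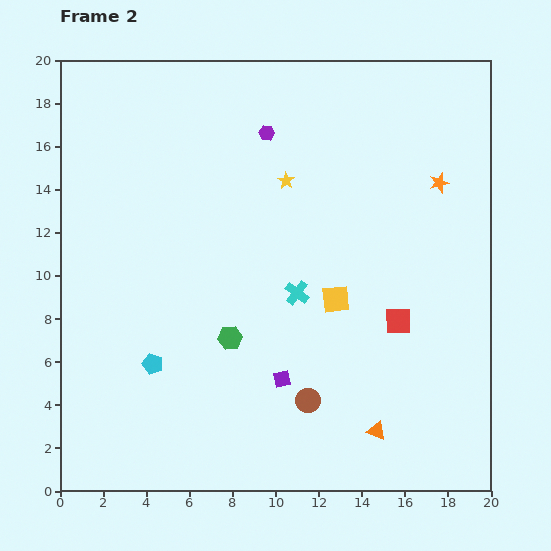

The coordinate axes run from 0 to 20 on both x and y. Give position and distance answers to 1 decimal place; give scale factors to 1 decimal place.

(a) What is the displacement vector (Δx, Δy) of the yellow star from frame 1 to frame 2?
(6.0, 3.2)

The yellow star was at (4.5, 11.2) in frame 1 and (10.5, 14.4) in frame 2.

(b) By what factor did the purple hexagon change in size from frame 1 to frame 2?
0.7×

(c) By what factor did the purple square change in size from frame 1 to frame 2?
0.6×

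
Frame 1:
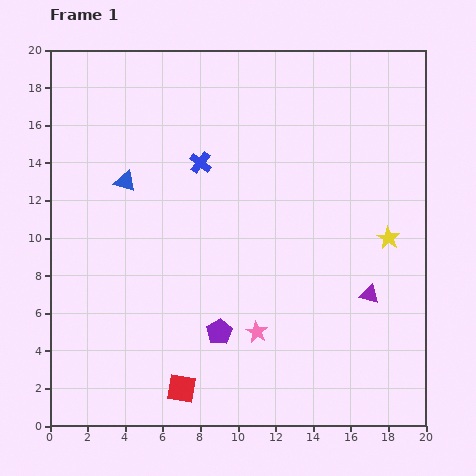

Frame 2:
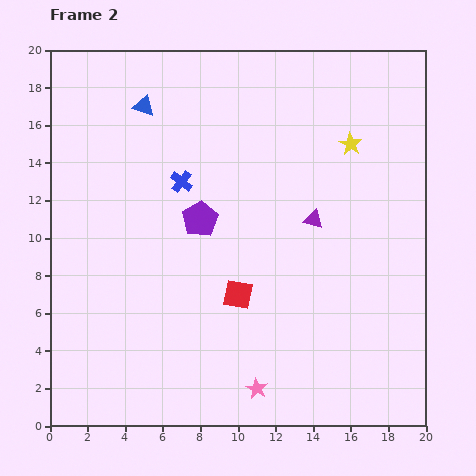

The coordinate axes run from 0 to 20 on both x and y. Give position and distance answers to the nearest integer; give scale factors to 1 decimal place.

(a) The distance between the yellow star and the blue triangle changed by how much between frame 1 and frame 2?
-3

Distance in frame 1: 14. Distance in frame 2: 11.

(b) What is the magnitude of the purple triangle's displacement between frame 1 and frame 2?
5

The purple triangle moved from (17, 7) to (14, 11), a distance of √(3² + 4²) ≈ 5.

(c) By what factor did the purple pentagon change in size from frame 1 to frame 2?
1.4×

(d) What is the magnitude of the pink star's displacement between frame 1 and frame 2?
3

The pink star moved from (11, 5) to (11, 2), a distance of √(0² + 3²) ≈ 3.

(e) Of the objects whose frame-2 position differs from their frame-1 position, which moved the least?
the blue cross

(moved 1)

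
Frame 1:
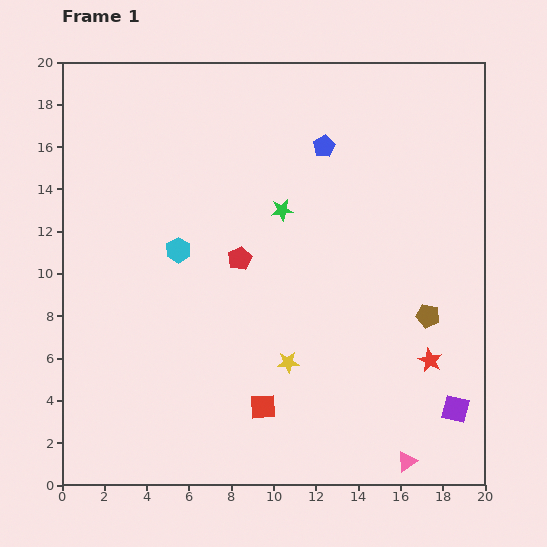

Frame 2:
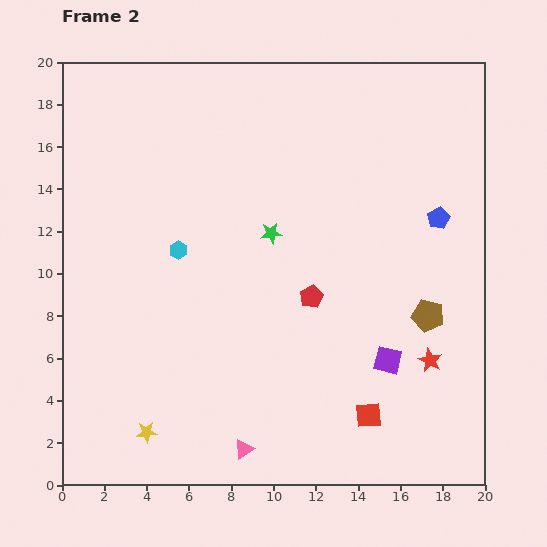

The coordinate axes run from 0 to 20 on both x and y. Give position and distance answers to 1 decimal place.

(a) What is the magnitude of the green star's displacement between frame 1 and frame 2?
1.2

The green star moved from (10.4, 13.0) to (9.9, 11.9), a distance of √(0.5² + 1.1²) ≈ 1.2.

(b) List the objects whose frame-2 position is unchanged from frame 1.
the brown pentagon, the red star, the cyan hexagon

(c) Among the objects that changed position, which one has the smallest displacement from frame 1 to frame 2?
the green star

(moved 1.2)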